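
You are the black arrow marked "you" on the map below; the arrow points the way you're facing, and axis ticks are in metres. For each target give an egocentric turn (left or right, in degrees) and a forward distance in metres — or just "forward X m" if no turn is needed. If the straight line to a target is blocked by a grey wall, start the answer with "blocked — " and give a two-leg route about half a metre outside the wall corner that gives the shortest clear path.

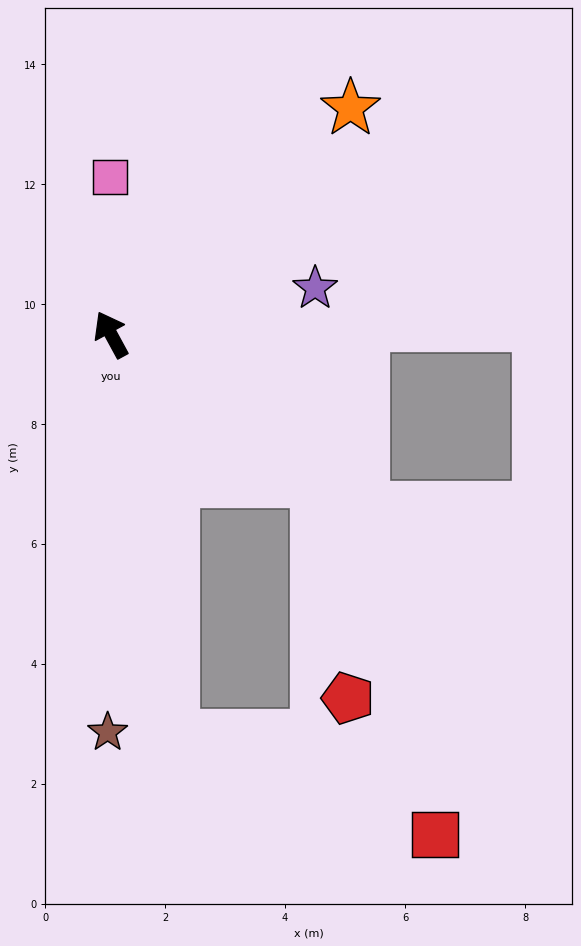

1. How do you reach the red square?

blocked — turn right 154°, forward 4.2 m, then turn right 36°, forward 6.2 m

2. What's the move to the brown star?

turn left 151°, forward 6.6 m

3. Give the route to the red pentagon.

blocked — turn right 154°, forward 4.2 m, then turn right 46°, forward 3.6 m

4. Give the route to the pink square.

turn right 28°, forward 2.6 m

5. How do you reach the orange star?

turn right 75°, forward 5.5 m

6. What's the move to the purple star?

turn right 106°, forward 3.5 m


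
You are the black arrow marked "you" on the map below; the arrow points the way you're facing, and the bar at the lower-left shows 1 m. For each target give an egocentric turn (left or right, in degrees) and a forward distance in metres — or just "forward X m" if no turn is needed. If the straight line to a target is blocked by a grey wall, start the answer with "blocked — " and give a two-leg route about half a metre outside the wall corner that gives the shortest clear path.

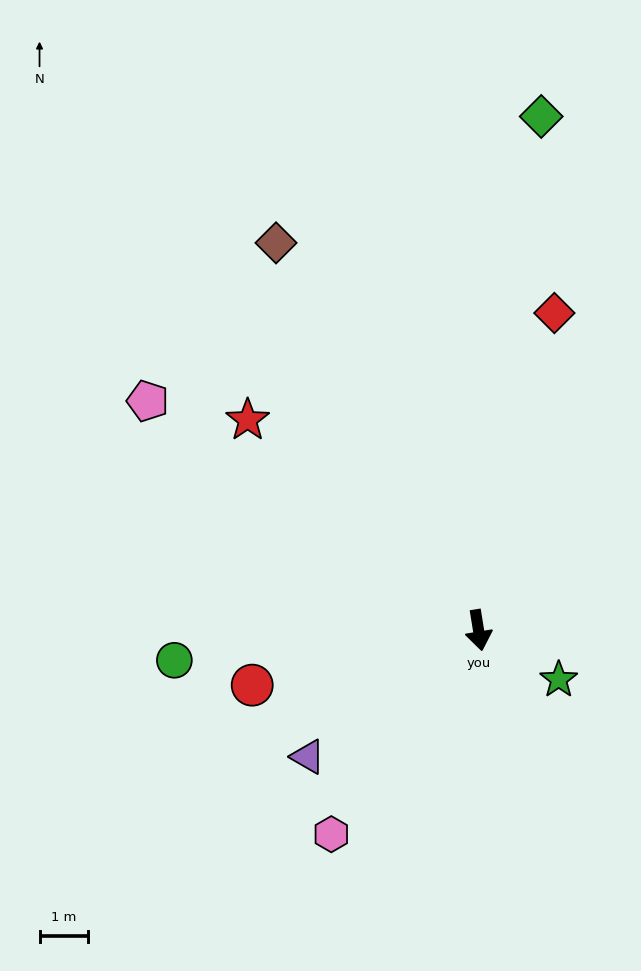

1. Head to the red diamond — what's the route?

turn left 157°, forward 6.7 m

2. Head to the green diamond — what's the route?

turn left 164°, forward 10.7 m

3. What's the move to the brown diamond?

turn right 162°, forward 9.0 m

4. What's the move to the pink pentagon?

turn right 134°, forward 8.3 m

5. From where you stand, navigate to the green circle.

turn right 94°, forward 6.3 m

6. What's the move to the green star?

turn left 49°, forward 1.9 m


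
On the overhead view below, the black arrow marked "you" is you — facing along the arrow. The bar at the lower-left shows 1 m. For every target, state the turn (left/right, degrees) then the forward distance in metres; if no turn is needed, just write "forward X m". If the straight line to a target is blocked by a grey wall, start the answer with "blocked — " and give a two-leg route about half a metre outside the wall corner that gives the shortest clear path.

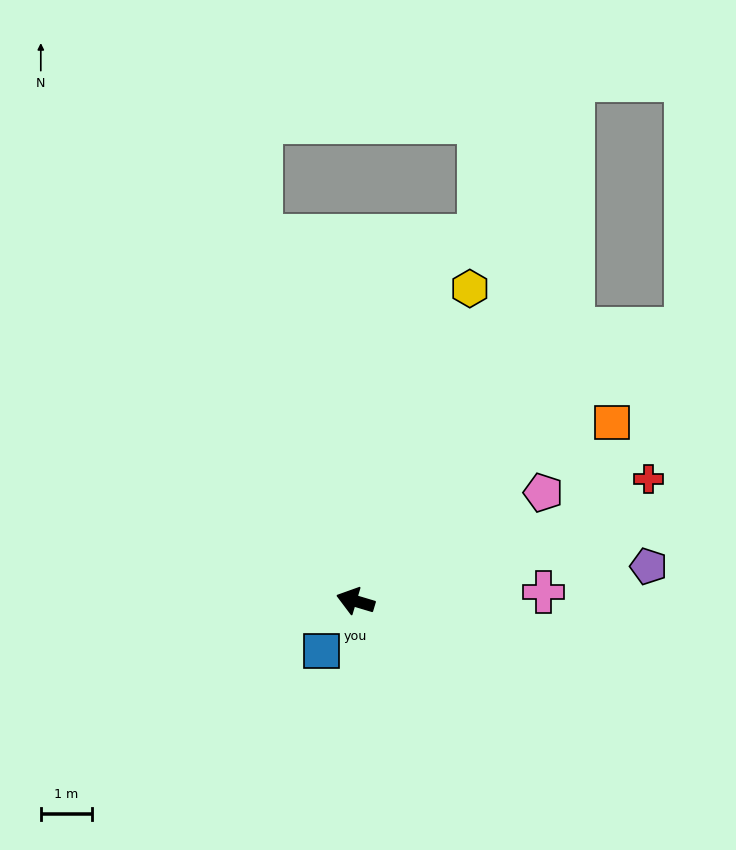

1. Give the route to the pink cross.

turn right 161°, forward 3.7 m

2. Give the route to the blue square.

turn left 73°, forward 1.2 m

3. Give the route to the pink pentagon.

turn right 133°, forward 4.2 m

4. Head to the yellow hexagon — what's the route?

turn right 93°, forward 6.5 m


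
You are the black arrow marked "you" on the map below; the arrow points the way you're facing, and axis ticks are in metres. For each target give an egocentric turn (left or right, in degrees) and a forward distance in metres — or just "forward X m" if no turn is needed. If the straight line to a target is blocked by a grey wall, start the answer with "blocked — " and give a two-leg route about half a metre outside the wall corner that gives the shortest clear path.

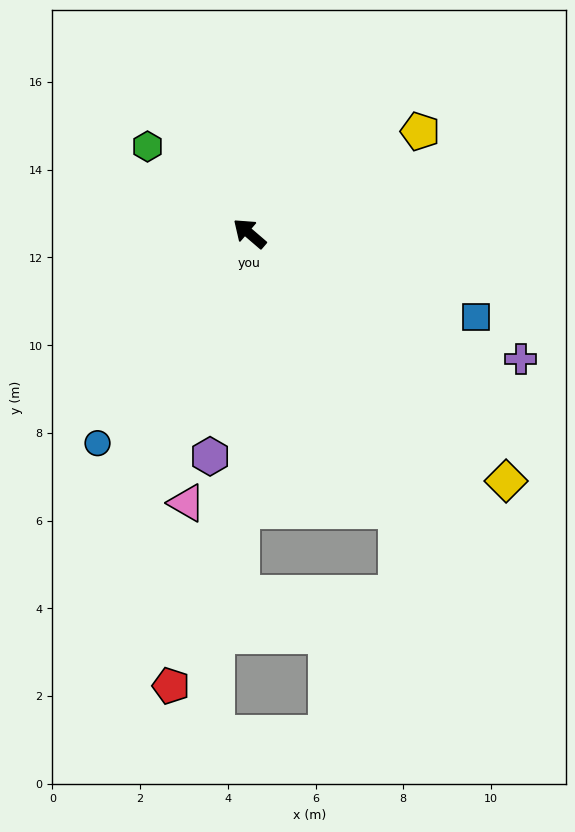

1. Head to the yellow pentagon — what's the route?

turn right 108°, forward 4.5 m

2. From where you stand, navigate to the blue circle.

turn left 95°, forward 5.9 m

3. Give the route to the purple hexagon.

turn left 121°, forward 5.2 m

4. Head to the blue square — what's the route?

turn right 160°, forward 5.5 m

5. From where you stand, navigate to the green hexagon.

forward 3.1 m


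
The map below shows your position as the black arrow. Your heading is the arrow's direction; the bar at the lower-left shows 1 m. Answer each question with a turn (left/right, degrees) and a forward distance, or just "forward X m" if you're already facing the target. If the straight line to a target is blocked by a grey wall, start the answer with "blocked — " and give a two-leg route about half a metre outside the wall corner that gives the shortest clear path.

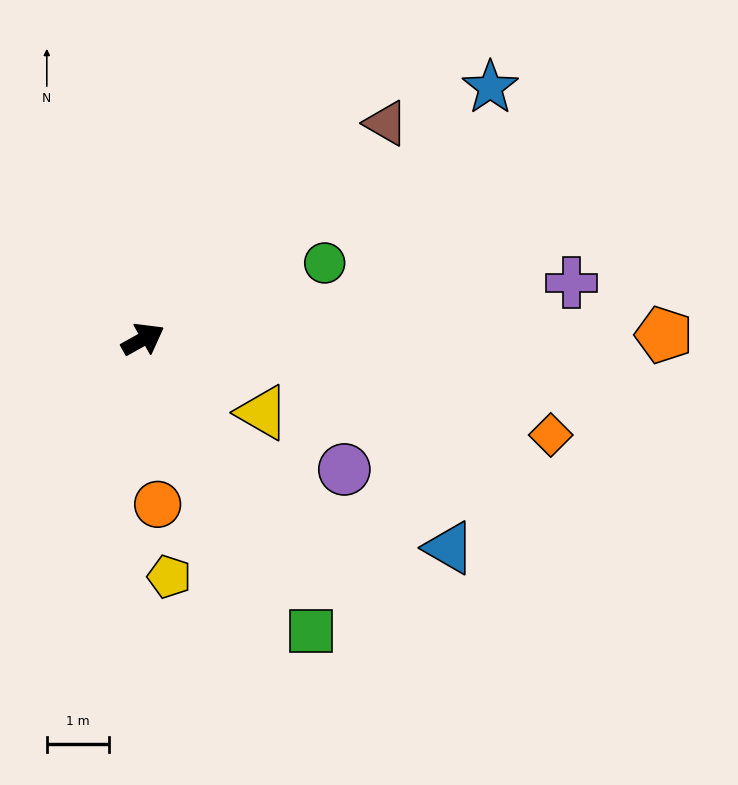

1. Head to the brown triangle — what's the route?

turn left 12°, forward 5.3 m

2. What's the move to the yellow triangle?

turn right 61°, forward 2.3 m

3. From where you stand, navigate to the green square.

turn right 89°, forward 5.5 m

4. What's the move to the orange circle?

turn right 114°, forward 2.7 m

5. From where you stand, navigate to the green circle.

turn right 6°, forward 3.2 m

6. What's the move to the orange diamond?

turn right 42°, forward 6.8 m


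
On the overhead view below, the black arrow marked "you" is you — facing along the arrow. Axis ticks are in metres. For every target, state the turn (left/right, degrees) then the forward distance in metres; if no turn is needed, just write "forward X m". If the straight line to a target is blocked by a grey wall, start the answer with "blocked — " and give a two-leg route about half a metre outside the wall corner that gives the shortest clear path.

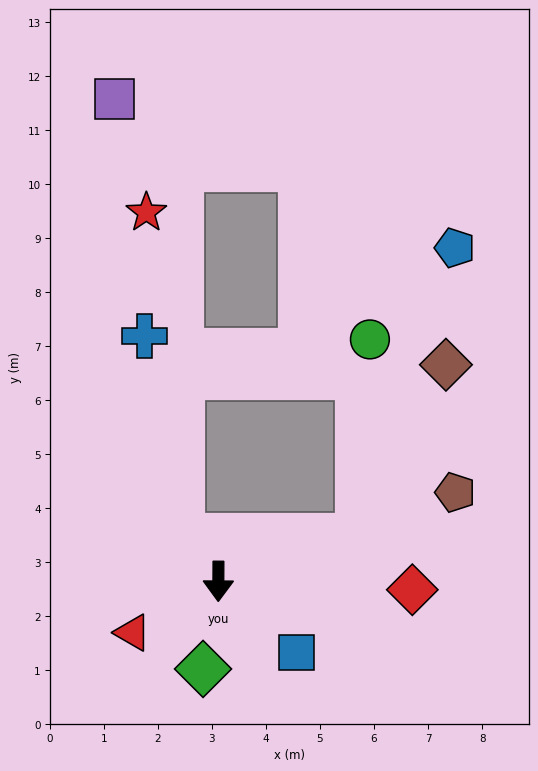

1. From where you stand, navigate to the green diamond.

turn right 10°, forward 1.6 m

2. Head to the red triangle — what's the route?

turn right 59°, forward 1.8 m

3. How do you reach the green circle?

blocked — turn left 108°, forward 2.7 m, then turn left 69°, forward 3.6 m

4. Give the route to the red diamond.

turn left 88°, forward 3.6 m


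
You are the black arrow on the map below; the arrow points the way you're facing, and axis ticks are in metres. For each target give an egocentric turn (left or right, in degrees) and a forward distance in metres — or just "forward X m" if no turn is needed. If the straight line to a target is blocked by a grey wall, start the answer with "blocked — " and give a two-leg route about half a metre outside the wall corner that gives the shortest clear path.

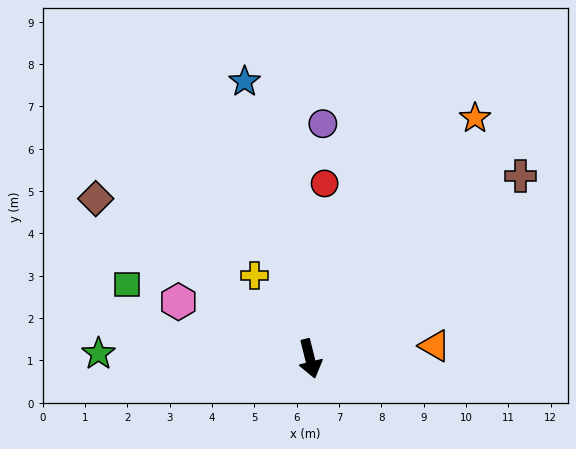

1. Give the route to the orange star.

turn left 131°, forward 6.9 m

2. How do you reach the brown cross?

turn left 117°, forward 6.6 m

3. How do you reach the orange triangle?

turn left 82°, forward 3.0 m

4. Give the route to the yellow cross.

turn right 160°, forward 2.4 m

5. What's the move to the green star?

turn right 105°, forward 5.0 m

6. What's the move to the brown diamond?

turn right 141°, forward 6.3 m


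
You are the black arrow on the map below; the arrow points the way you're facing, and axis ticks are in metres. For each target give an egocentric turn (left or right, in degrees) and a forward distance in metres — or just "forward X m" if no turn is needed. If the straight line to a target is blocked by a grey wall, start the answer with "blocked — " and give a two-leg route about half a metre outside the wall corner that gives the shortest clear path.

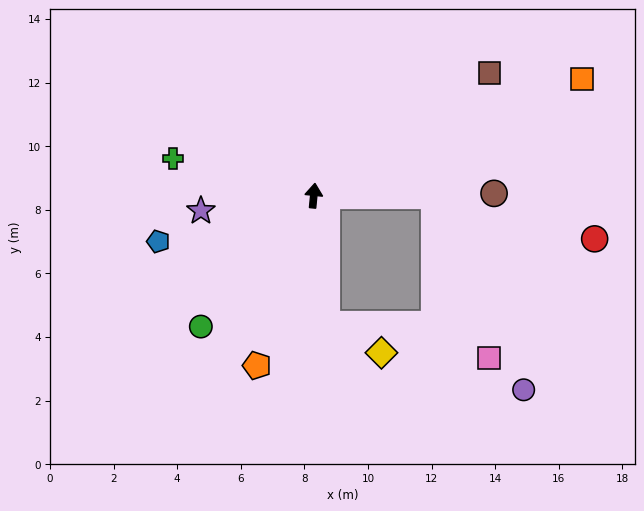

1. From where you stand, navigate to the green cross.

turn left 81°, forward 4.6 m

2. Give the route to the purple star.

turn left 103°, forward 3.6 m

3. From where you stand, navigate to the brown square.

turn right 50°, forward 6.7 m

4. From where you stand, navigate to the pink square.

blocked — turn right 84°, forward 3.8 m, then turn right 72°, forward 5.4 m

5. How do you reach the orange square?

turn right 61°, forward 9.2 m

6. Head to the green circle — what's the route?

turn left 145°, forward 5.4 m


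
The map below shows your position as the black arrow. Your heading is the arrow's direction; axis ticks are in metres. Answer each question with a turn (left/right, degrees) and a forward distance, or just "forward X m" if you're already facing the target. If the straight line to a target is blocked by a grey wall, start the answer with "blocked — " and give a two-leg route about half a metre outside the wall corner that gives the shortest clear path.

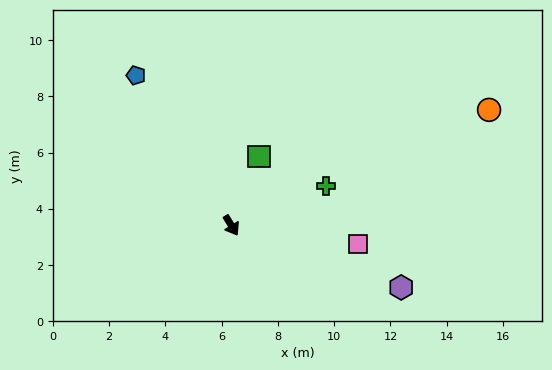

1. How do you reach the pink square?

turn left 50°, forward 4.6 m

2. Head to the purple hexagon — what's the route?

turn left 39°, forward 6.4 m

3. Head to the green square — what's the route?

turn left 127°, forward 2.6 m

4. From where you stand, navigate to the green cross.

turn left 81°, forward 3.7 m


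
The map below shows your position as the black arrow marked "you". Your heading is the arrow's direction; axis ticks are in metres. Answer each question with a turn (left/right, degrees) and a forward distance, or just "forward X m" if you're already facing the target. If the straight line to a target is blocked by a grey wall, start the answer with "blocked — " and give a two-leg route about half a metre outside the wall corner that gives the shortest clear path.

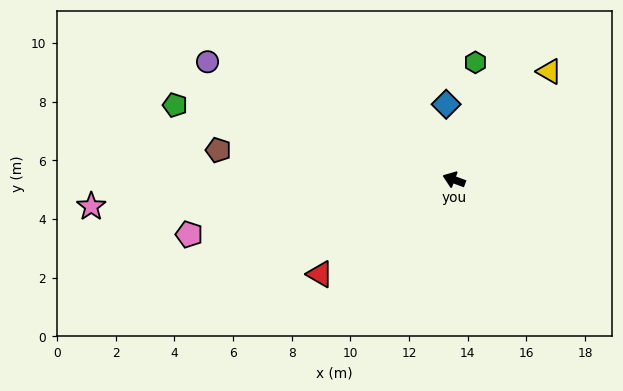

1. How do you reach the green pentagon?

turn left 5°, forward 9.8 m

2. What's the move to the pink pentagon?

turn left 32°, forward 9.2 m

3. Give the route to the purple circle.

turn right 5°, forward 9.3 m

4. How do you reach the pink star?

turn left 25°, forward 12.4 m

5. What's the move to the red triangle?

turn left 55°, forward 5.6 m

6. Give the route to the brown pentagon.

turn left 13°, forward 8.1 m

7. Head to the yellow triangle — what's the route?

turn right 111°, forward 4.9 m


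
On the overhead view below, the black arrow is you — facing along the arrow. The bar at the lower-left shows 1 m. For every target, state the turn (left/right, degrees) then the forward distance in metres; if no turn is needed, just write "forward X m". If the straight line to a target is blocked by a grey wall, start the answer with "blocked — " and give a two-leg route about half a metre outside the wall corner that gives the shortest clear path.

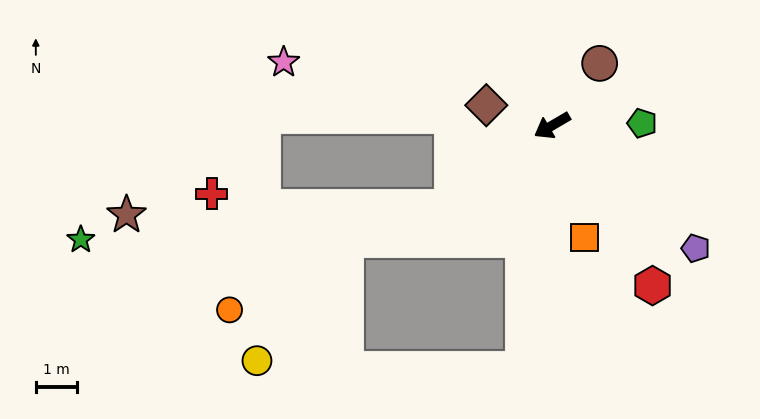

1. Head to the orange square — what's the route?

turn left 76°, forward 2.8 m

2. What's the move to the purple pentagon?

turn left 109°, forward 4.6 m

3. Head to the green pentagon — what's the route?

turn left 151°, forward 2.2 m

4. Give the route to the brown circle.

turn right 158°, forward 1.9 m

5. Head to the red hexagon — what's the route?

turn left 92°, forward 4.6 m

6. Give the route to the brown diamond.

turn right 47°, forward 1.7 m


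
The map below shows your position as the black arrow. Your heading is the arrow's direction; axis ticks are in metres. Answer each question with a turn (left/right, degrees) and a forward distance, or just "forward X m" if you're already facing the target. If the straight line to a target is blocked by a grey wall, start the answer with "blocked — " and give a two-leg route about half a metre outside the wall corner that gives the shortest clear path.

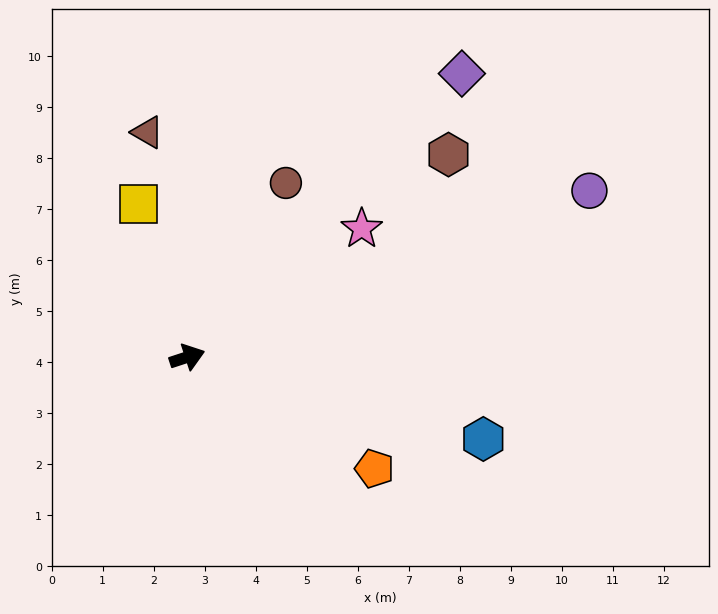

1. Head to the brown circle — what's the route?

turn left 42°, forward 3.9 m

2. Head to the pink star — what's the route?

turn left 18°, forward 4.2 m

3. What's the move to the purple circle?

turn left 4°, forward 8.5 m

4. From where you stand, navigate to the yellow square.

turn left 89°, forward 3.2 m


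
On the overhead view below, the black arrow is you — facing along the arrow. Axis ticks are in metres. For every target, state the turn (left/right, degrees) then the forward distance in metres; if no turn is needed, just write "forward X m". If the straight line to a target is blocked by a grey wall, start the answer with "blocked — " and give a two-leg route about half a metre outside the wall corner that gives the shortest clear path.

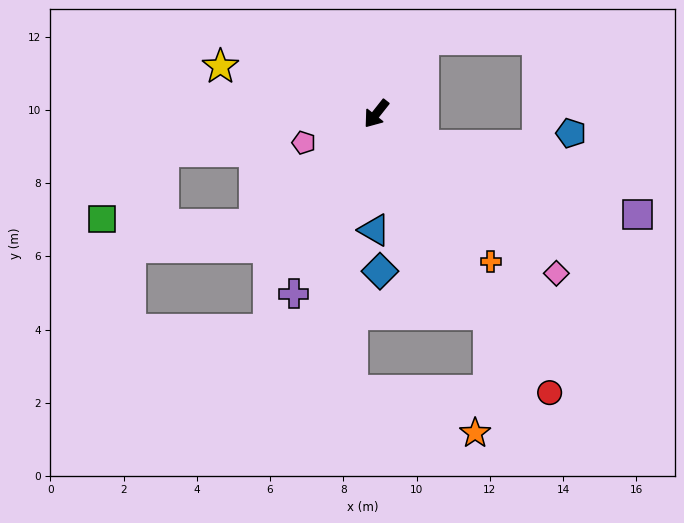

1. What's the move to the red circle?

turn left 70°, forward 9.0 m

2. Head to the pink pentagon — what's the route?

turn right 30°, forward 2.1 m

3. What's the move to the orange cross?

turn left 76°, forward 5.1 m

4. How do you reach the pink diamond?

turn left 87°, forward 6.6 m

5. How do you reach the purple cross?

turn left 14°, forward 5.4 m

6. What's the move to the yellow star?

turn right 69°, forward 4.4 m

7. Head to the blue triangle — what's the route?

turn left 37°, forward 3.2 m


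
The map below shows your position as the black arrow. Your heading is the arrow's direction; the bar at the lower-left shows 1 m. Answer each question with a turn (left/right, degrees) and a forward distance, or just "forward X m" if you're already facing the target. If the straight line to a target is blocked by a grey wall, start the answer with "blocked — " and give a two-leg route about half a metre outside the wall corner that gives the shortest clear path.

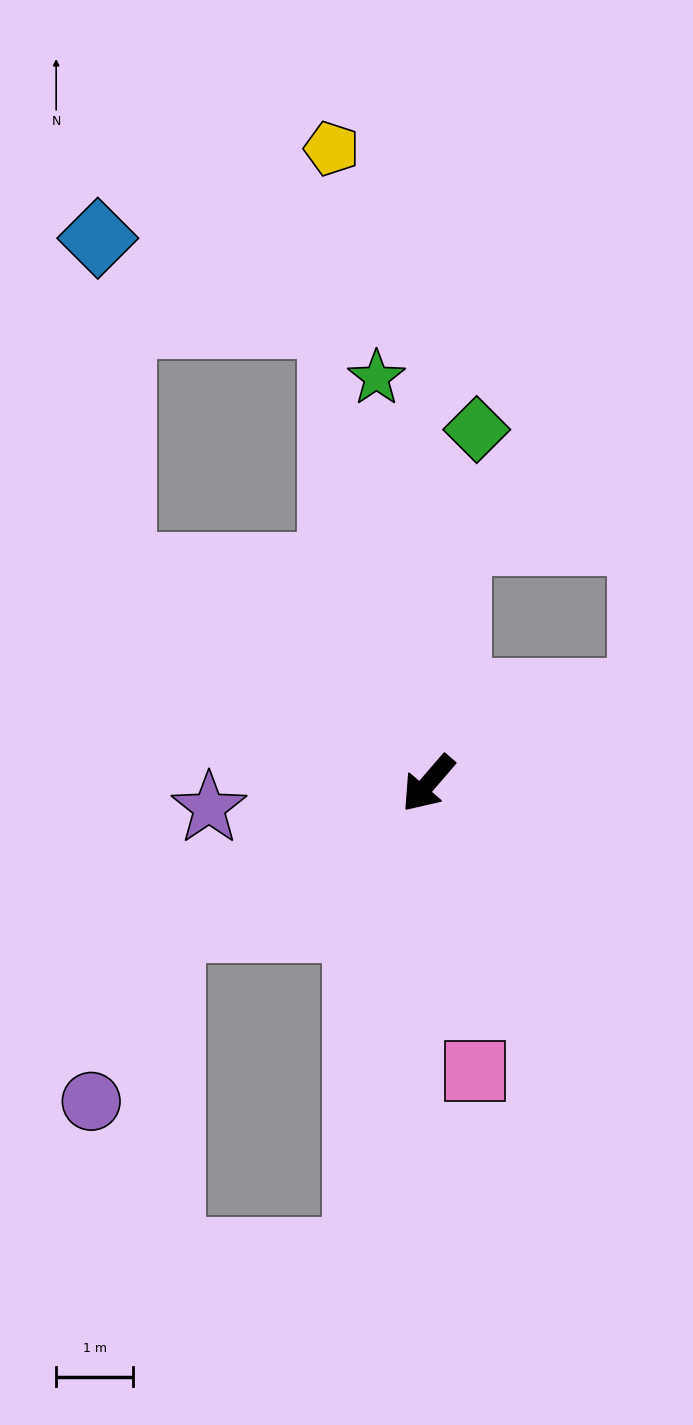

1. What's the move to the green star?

turn right 132°, forward 5.3 m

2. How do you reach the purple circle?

blocked — turn right 20°, forward 3.8 m, then turn left 35°, forward 2.5 m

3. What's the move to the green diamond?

turn right 147°, forward 4.6 m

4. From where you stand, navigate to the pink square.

turn left 50°, forward 3.8 m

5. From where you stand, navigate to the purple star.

turn right 43°, forward 2.9 m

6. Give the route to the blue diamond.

blocked — turn right 85°, forward 4.9 m, then turn right 50°, forward 4.3 m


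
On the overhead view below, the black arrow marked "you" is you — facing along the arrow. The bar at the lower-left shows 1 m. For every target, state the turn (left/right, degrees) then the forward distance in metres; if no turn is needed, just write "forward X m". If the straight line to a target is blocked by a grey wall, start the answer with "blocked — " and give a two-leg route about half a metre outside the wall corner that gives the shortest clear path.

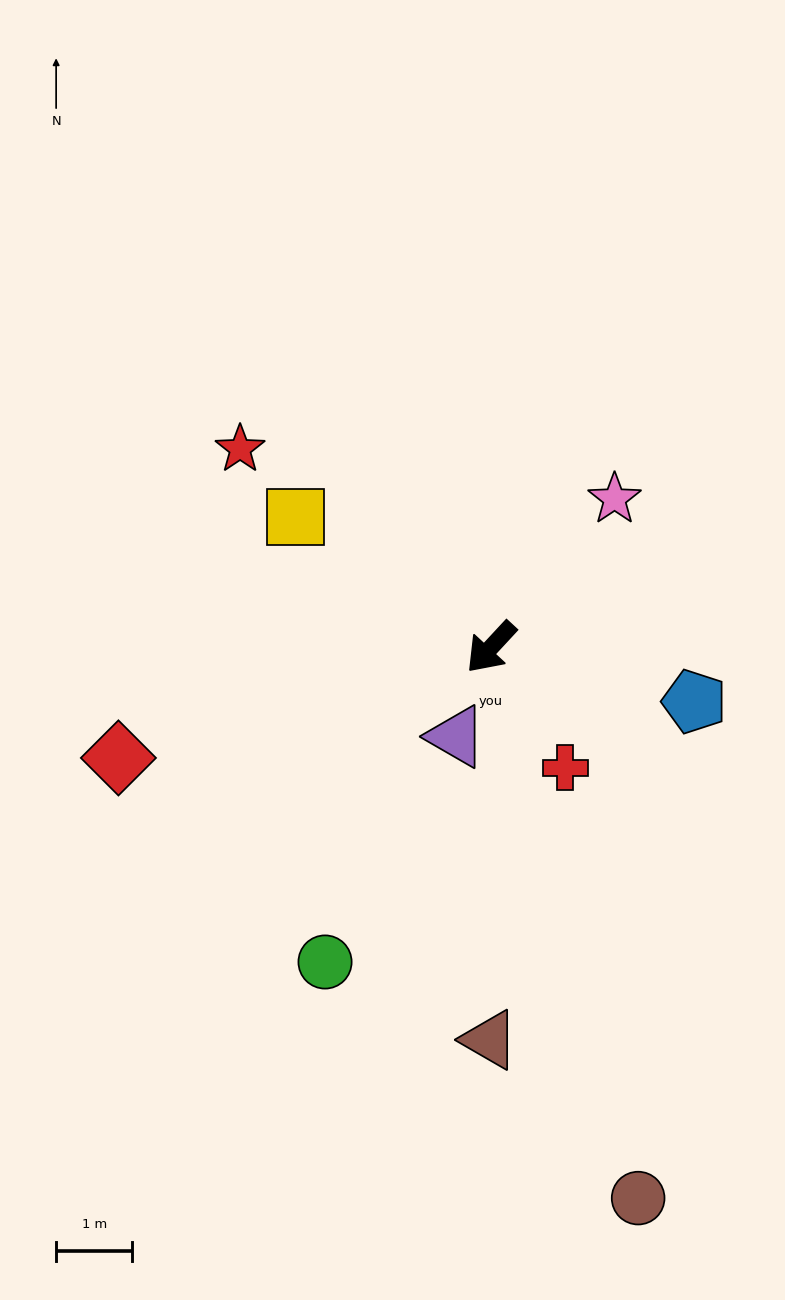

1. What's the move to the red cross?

turn left 74°, forward 1.9 m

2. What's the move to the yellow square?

turn right 81°, forward 3.1 m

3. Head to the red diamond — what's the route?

turn right 31°, forward 5.1 m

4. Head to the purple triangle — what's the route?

turn left 22°, forward 1.3 m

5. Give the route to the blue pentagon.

turn left 118°, forward 2.8 m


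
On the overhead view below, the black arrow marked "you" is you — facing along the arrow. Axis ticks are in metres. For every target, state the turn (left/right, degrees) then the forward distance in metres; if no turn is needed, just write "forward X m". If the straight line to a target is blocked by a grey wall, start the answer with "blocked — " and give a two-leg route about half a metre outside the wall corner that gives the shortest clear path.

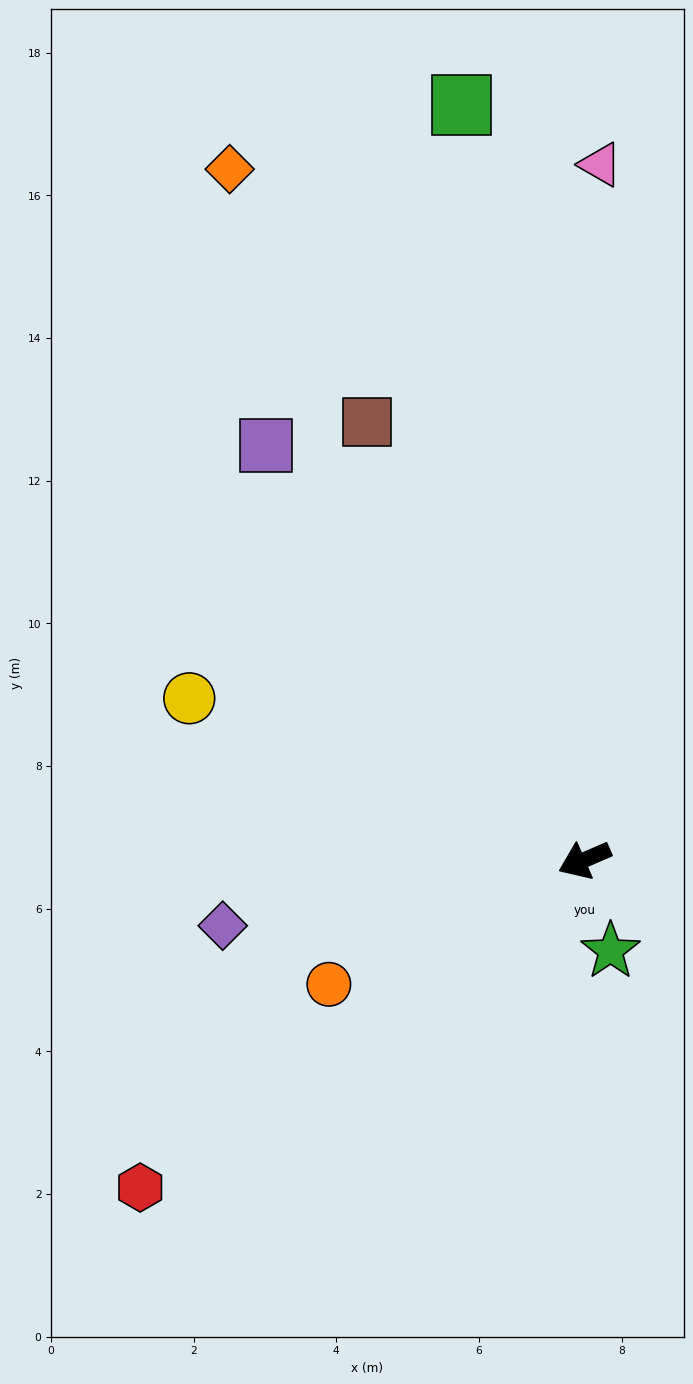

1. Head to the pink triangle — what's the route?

turn right 115°, forward 9.7 m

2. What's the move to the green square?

turn right 104°, forward 10.7 m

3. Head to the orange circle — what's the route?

turn left 3°, forward 4.0 m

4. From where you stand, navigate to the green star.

turn left 83°, forward 1.3 m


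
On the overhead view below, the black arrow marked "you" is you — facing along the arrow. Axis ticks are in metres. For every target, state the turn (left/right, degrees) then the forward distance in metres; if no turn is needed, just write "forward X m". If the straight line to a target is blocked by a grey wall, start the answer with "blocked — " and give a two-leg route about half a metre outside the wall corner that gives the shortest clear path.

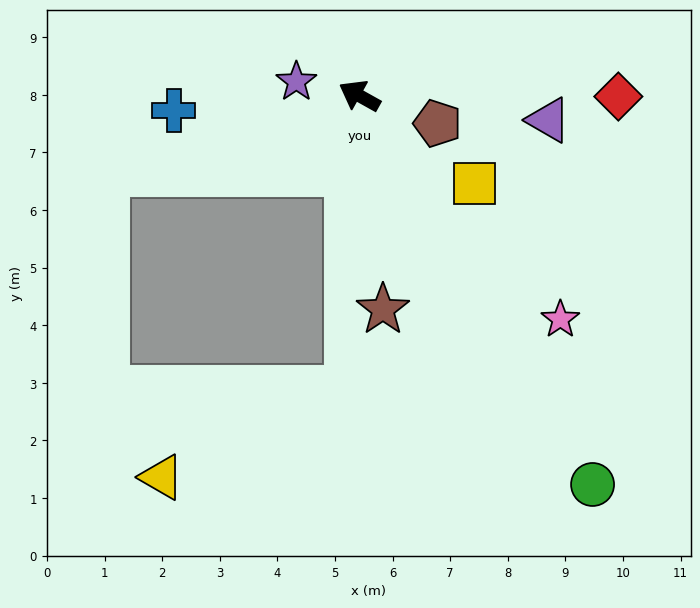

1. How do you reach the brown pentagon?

turn right 170°, forward 1.4 m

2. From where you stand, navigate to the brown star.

turn left 125°, forward 3.7 m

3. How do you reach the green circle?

turn left 150°, forward 7.9 m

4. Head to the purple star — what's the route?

turn left 17°, forward 1.1 m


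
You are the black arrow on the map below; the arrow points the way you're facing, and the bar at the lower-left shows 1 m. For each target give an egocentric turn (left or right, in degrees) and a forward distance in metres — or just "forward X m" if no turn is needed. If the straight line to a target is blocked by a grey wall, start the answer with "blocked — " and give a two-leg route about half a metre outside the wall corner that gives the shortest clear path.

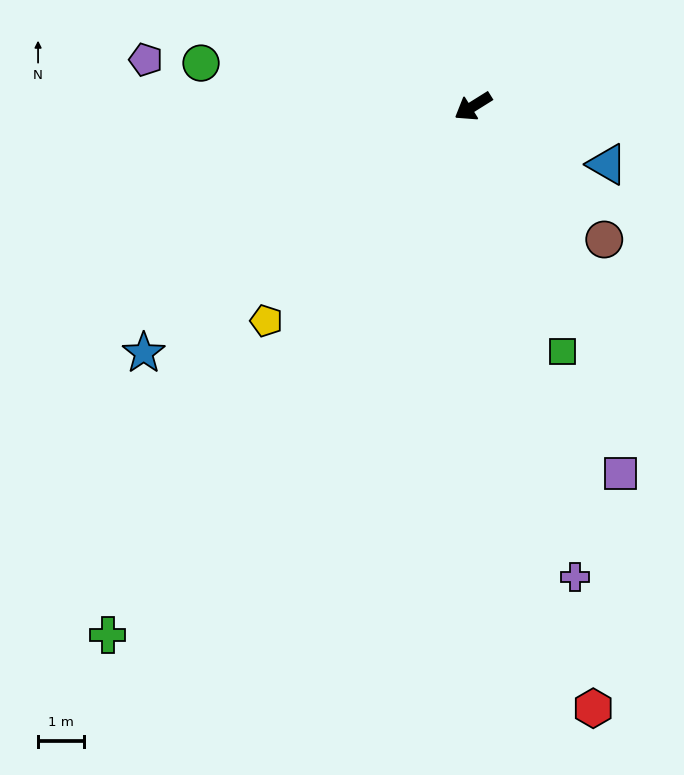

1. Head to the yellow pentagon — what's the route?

turn left 14°, forward 6.5 m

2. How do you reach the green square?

turn left 78°, forward 5.7 m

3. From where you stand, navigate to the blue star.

turn left 5°, forward 9.0 m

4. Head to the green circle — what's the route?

turn right 41°, forward 6.0 m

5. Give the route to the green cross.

turn left 23°, forward 14.1 m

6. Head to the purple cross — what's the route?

turn left 70°, forward 10.6 m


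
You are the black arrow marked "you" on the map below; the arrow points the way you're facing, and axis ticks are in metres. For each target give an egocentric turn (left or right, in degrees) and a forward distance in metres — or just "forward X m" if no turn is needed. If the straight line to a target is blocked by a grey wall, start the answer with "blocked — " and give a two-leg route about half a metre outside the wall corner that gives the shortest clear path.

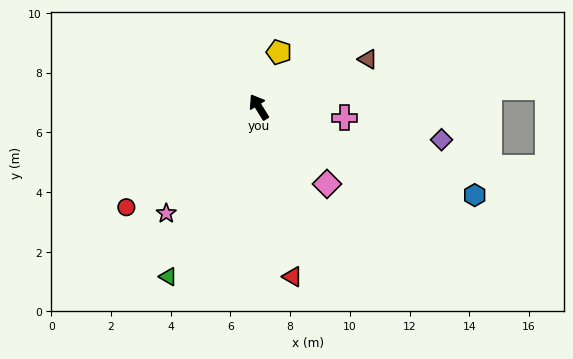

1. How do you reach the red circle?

turn left 95°, forward 5.6 m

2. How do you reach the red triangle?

turn left 159°, forward 5.8 m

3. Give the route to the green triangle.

turn left 120°, forward 6.4 m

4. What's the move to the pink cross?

turn right 129°, forward 2.9 m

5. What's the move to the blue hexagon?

turn right 144°, forward 7.8 m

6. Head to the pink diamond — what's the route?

turn right 170°, forward 3.4 m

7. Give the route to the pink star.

turn left 107°, forward 4.7 m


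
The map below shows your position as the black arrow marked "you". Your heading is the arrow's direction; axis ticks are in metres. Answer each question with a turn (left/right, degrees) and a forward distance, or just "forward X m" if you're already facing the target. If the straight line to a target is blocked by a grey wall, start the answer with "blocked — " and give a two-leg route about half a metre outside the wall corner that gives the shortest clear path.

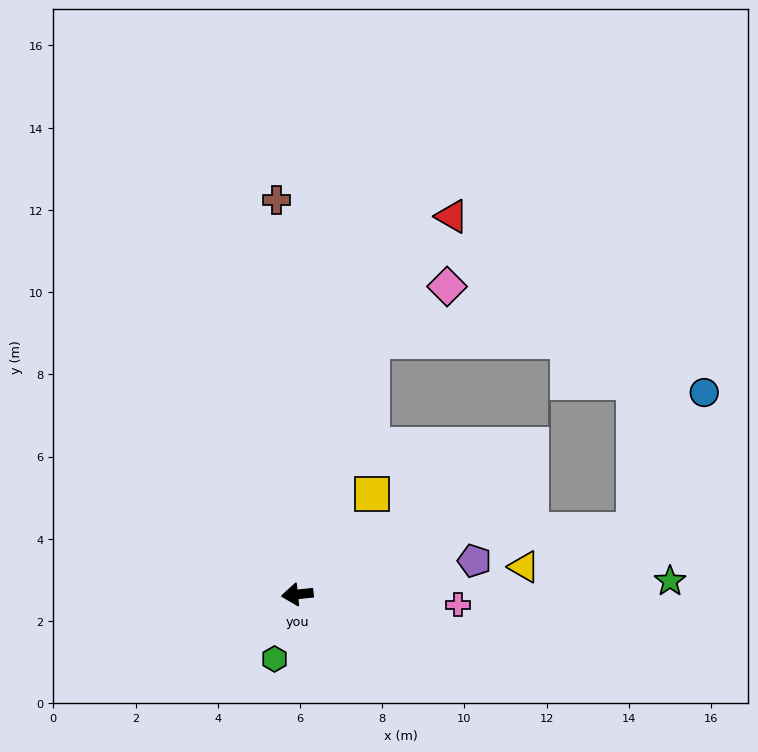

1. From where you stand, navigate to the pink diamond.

blocked — turn right 113°, forward 6.4 m, then turn right 37°, forward 2.3 m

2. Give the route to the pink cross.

turn left 170°, forward 3.9 m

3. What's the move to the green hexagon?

turn left 65°, forward 1.7 m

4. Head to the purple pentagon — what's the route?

turn right 175°, forward 4.4 m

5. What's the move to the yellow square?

turn right 133°, forward 3.0 m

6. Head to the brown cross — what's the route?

turn right 93°, forward 9.6 m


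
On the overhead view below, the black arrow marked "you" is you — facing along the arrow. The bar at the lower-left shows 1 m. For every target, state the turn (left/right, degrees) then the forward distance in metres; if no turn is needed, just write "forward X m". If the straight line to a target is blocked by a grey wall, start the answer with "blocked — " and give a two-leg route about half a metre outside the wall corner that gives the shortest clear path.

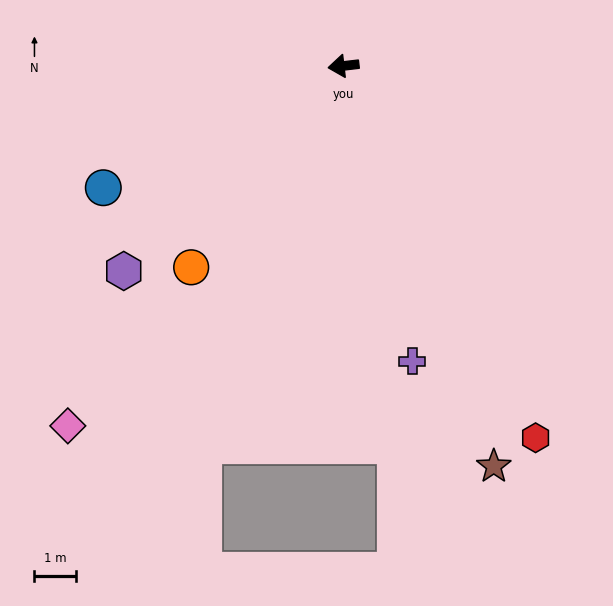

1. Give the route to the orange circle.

turn left 46°, forward 6.0 m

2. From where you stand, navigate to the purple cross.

turn left 96°, forward 7.2 m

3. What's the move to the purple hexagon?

turn left 36°, forward 7.2 m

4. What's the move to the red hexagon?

turn left 111°, forward 10.0 m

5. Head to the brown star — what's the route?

turn left 104°, forward 10.2 m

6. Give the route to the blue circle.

turn left 20°, forward 6.4 m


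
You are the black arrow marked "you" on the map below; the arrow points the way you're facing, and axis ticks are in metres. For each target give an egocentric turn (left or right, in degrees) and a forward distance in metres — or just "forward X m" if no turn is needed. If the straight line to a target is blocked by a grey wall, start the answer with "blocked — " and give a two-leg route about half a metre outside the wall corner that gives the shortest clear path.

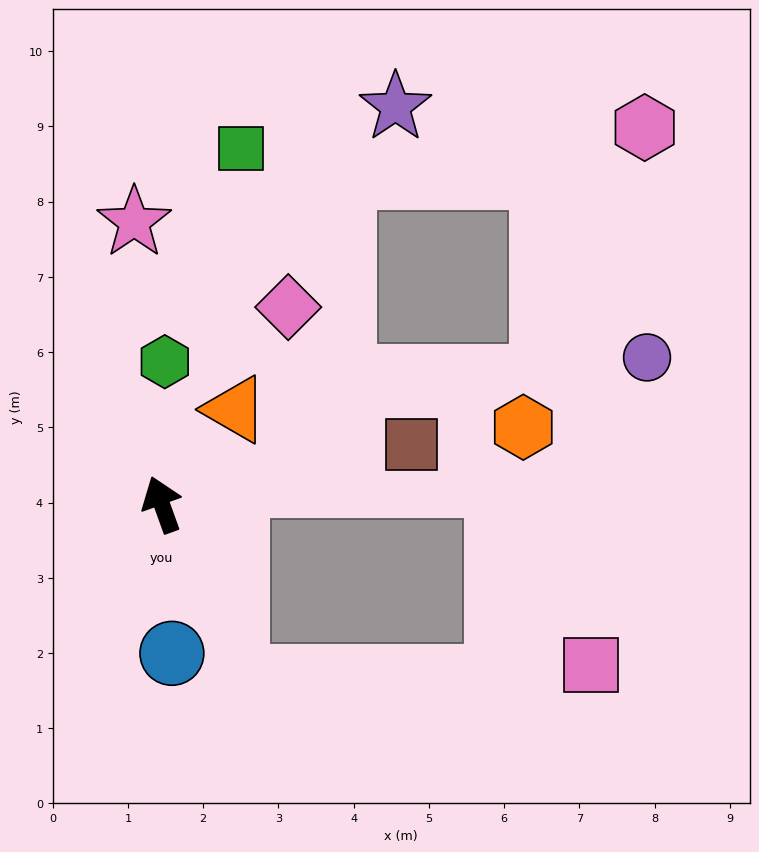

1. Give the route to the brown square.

turn right 96°, forward 3.4 m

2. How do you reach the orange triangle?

turn right 57°, forward 1.6 m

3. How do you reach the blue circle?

turn left 164°, forward 2.0 m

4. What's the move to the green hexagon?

turn right 21°, forward 1.9 m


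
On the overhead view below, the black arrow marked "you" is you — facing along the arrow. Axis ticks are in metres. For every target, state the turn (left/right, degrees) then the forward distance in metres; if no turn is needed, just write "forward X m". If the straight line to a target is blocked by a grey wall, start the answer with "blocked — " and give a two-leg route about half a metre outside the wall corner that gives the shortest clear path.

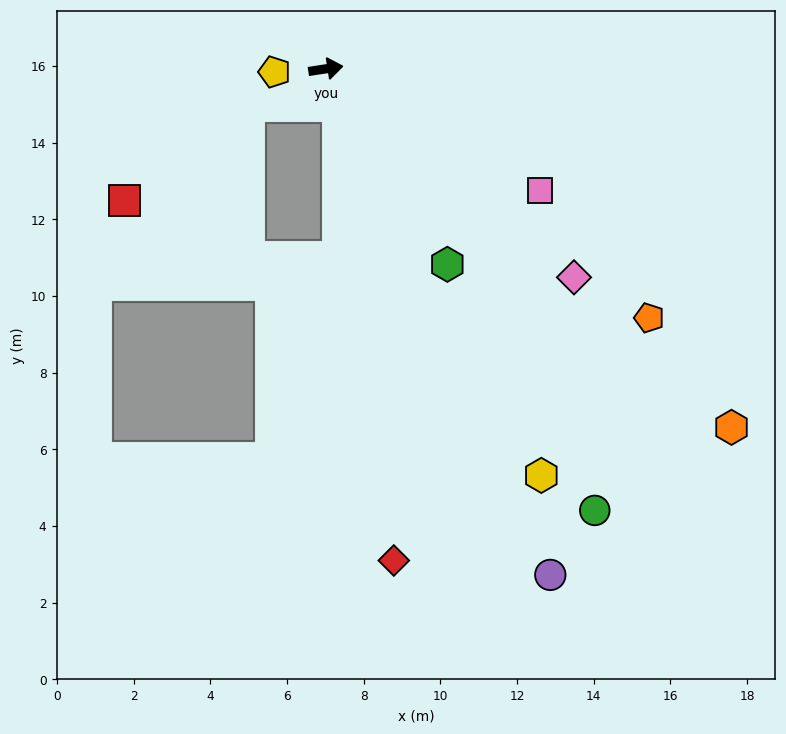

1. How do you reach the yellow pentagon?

turn left 175°, forward 1.3 m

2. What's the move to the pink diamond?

turn right 49°, forward 8.5 m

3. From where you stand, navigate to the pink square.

turn right 38°, forward 6.4 m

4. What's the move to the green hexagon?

turn right 67°, forward 6.0 m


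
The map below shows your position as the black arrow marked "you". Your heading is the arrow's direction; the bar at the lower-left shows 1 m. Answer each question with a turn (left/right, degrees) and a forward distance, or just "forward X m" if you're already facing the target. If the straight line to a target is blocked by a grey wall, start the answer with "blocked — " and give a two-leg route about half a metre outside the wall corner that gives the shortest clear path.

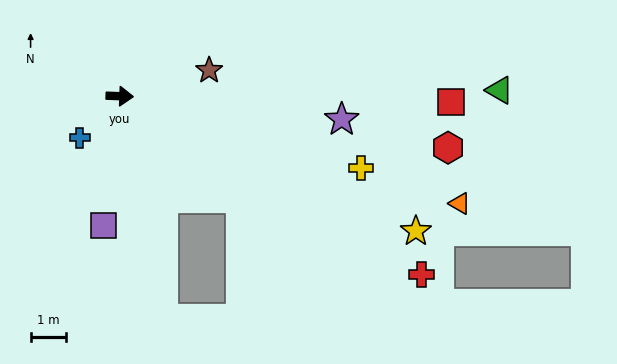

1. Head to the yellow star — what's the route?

turn right 22°, forward 9.1 m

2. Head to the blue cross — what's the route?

turn right 132°, forward 1.6 m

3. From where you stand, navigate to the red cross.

turn right 28°, forward 9.9 m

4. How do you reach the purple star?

turn right 4°, forward 6.3 m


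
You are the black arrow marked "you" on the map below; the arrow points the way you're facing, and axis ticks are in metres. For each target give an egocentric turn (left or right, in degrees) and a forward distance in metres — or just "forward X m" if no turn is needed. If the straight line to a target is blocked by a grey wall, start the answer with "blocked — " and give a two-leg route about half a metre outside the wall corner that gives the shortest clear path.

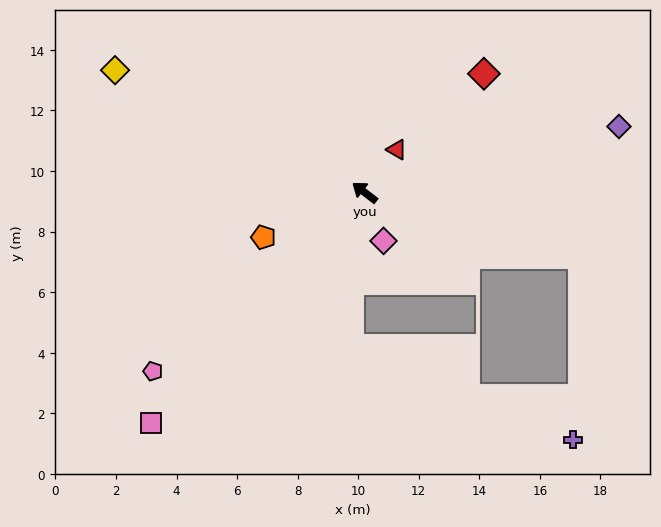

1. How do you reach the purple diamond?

turn right 128°, forward 8.7 m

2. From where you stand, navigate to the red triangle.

turn right 89°, forward 1.8 m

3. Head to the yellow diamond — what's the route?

turn left 11°, forward 9.2 m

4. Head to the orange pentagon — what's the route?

turn left 61°, forward 3.7 m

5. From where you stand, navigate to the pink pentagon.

turn left 78°, forward 9.2 m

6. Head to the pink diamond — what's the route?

turn left 149°, forward 1.7 m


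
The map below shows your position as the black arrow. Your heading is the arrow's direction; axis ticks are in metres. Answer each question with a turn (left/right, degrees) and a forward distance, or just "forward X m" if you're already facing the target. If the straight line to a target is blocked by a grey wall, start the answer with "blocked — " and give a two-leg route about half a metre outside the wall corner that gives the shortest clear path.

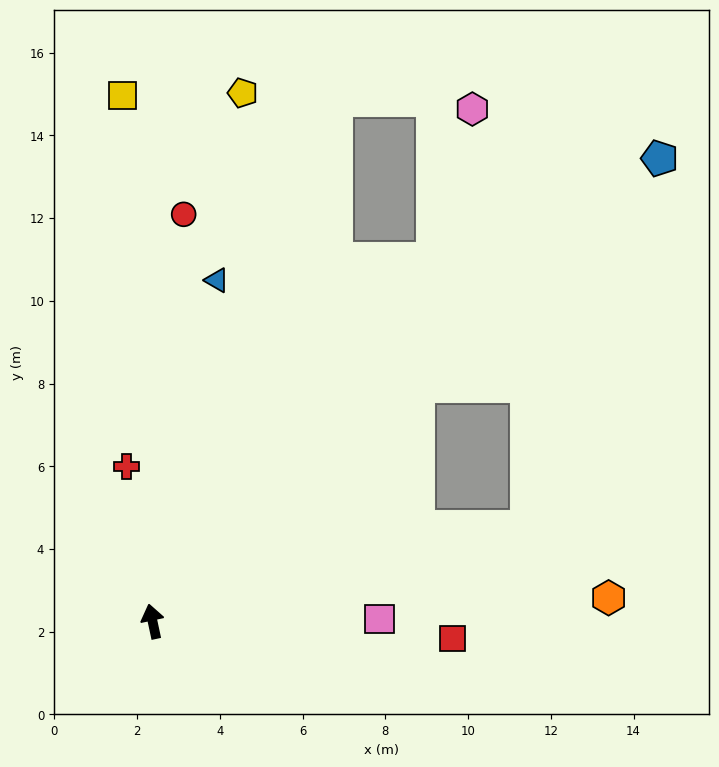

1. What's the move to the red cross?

turn right 3°, forward 3.8 m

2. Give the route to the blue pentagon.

turn right 60°, forward 16.6 m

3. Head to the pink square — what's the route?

turn right 102°, forward 5.5 m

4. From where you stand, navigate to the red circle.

turn right 16°, forward 9.9 m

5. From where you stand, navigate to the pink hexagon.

blocked — turn right 50°, forward 11.1 m, then turn left 23°, forward 3.8 m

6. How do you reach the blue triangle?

turn right 23°, forward 8.4 m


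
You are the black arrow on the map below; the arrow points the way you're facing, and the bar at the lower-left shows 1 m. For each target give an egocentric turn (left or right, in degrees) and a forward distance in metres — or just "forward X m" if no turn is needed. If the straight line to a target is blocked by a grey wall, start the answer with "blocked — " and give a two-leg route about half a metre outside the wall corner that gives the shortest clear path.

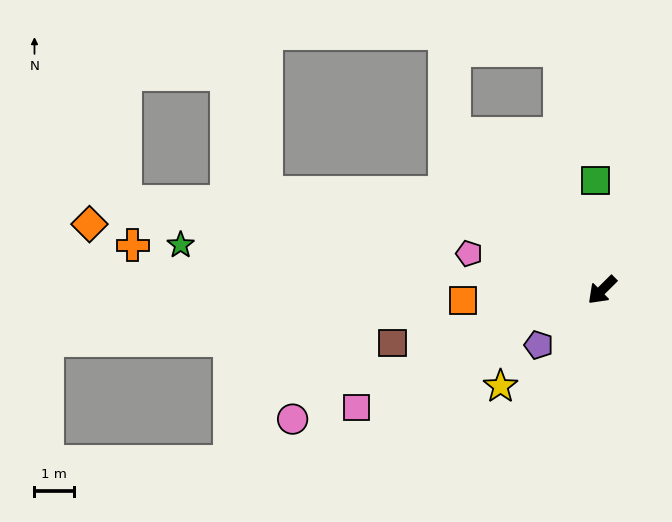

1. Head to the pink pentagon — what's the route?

turn right 60°, forward 3.5 m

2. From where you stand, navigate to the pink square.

turn right 19°, forward 6.9 m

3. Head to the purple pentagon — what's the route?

turn right 4°, forward 2.1 m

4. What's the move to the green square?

turn right 131°, forward 2.8 m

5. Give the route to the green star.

turn right 51°, forward 10.7 m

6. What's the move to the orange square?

turn right 40°, forward 3.5 m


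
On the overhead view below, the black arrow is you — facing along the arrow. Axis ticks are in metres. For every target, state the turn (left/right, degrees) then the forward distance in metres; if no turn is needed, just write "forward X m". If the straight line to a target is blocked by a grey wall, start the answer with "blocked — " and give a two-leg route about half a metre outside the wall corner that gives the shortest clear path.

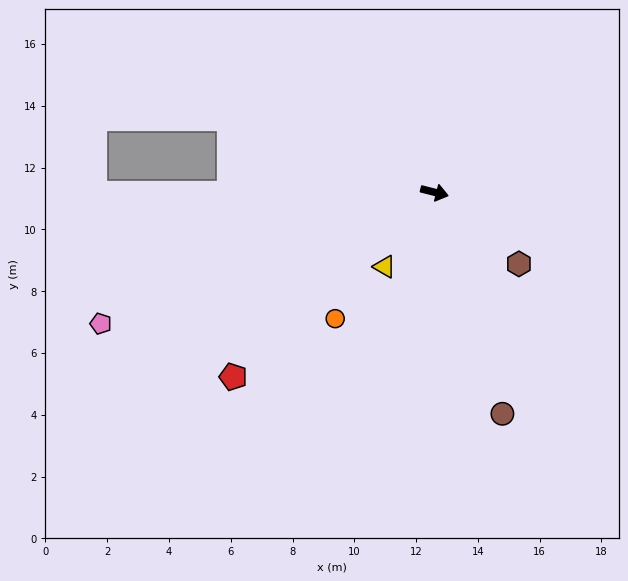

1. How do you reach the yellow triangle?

turn right 110°, forward 2.9 m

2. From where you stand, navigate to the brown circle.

turn right 59°, forward 7.5 m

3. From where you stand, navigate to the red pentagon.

turn right 123°, forward 8.8 m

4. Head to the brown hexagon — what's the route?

turn right 26°, forward 3.6 m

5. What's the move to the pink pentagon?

turn right 144°, forward 11.6 m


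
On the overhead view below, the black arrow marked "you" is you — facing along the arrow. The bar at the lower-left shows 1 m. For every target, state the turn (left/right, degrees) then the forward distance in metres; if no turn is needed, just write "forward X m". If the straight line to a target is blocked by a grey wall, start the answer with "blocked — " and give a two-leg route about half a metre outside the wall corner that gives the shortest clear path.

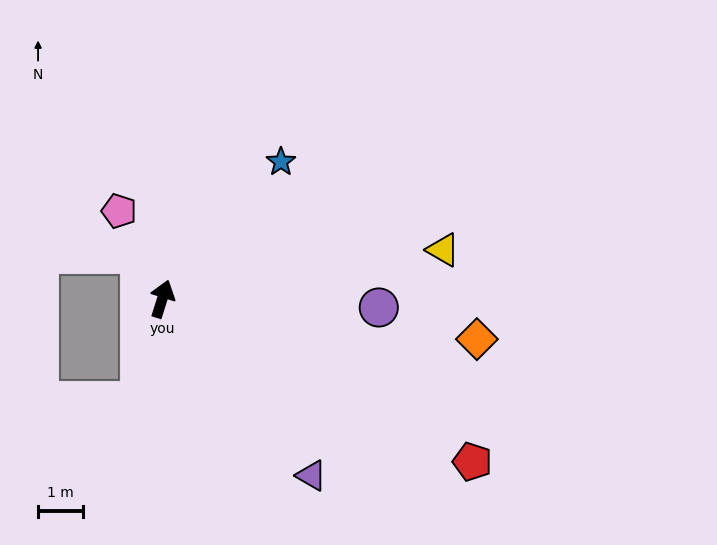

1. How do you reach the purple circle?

turn right 75°, forward 4.8 m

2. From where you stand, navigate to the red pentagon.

turn right 100°, forward 7.8 m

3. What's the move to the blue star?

turn right 23°, forward 4.0 m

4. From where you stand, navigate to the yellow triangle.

turn right 63°, forward 6.3 m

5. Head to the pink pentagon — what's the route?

turn left 44°, forward 2.2 m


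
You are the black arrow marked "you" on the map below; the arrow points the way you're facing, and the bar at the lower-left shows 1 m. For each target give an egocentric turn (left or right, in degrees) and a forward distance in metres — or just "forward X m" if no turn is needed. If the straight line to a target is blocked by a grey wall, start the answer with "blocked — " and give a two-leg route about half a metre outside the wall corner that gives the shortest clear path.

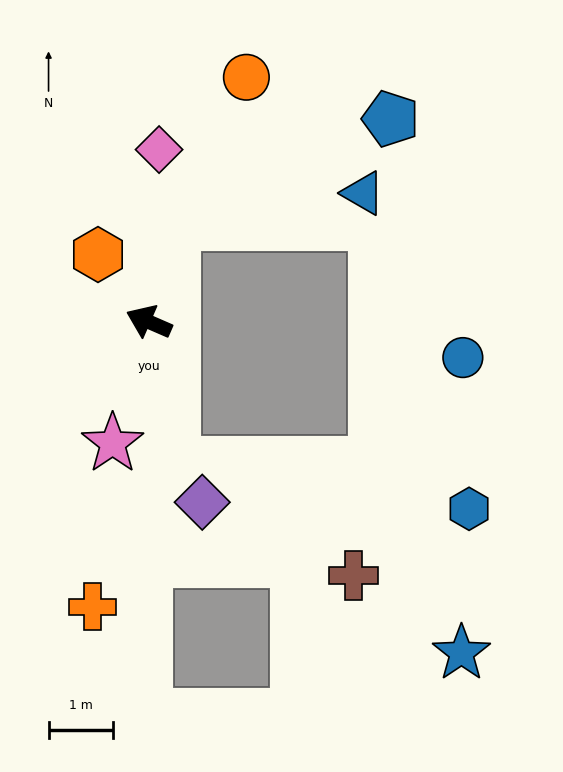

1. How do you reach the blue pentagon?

blocked — turn right 80°, forward 1.6 m, then turn right 51°, forward 3.7 m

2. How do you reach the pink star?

turn left 97°, forward 2.0 m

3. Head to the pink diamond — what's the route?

turn right 70°, forward 2.7 m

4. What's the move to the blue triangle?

blocked — turn right 80°, forward 1.6 m, then turn right 68°, forward 3.0 m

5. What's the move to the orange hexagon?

turn right 29°, forward 1.3 m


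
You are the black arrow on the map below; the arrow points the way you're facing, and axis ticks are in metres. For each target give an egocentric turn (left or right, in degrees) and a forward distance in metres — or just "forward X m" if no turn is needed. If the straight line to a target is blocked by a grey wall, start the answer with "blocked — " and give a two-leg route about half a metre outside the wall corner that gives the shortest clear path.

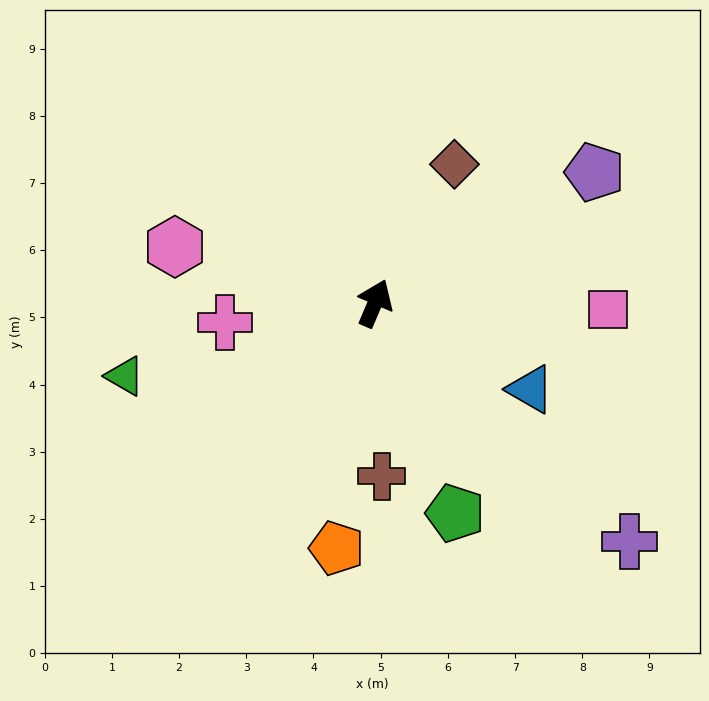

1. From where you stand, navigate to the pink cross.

turn left 120°, forward 2.2 m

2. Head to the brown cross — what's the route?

turn right 155°, forward 2.6 m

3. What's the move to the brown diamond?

turn right 7°, forward 2.4 m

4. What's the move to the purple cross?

turn right 110°, forward 5.2 m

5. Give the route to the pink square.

turn right 69°, forward 3.5 m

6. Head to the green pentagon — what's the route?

turn right 136°, forward 3.3 m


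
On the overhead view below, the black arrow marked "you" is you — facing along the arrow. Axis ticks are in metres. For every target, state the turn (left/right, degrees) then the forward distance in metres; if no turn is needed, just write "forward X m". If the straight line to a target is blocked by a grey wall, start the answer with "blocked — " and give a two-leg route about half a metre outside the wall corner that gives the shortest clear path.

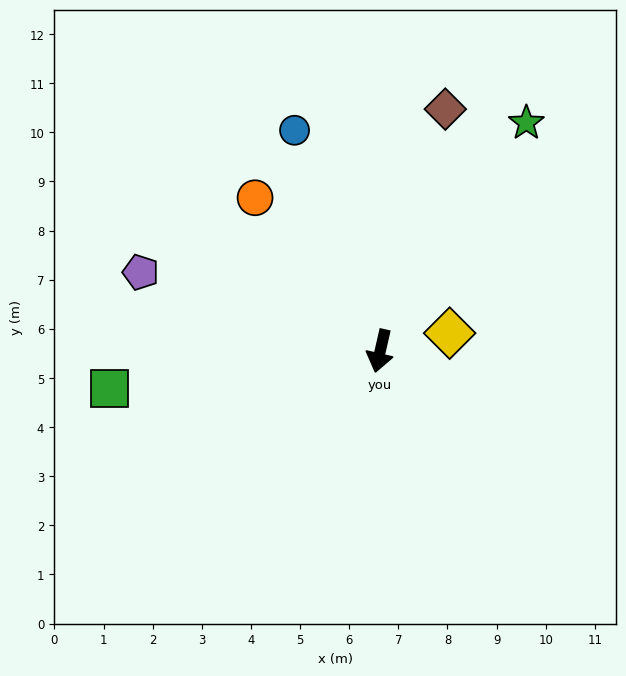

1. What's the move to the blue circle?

turn right 146°, forward 4.8 m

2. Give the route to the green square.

turn right 69°, forward 5.6 m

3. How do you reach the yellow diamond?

turn left 117°, forward 1.5 m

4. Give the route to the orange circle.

turn right 128°, forward 4.0 m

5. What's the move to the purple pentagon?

turn right 95°, forward 5.1 m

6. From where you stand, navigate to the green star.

turn left 160°, forward 5.5 m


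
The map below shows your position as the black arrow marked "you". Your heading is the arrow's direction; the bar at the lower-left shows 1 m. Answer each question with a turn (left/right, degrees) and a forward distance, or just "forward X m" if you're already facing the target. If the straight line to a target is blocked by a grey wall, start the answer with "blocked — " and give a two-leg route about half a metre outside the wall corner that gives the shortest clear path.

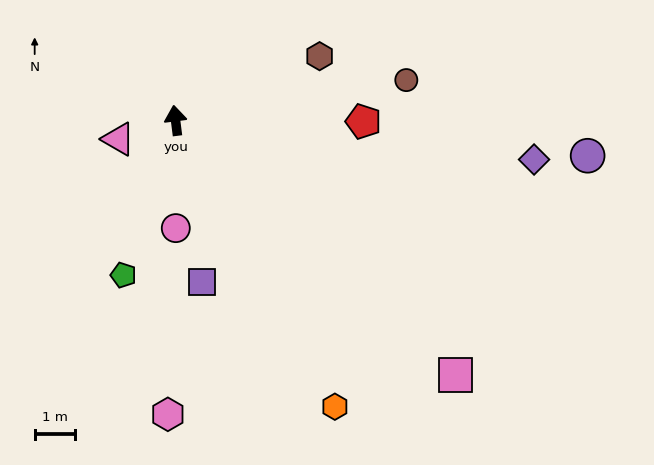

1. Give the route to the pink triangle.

turn left 101°, forward 1.5 m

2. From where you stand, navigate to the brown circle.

turn right 87°, forward 5.9 m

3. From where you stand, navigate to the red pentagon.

turn right 98°, forward 4.7 m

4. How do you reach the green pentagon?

turn left 154°, forward 4.1 m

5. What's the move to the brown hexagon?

turn right 73°, forward 4.0 m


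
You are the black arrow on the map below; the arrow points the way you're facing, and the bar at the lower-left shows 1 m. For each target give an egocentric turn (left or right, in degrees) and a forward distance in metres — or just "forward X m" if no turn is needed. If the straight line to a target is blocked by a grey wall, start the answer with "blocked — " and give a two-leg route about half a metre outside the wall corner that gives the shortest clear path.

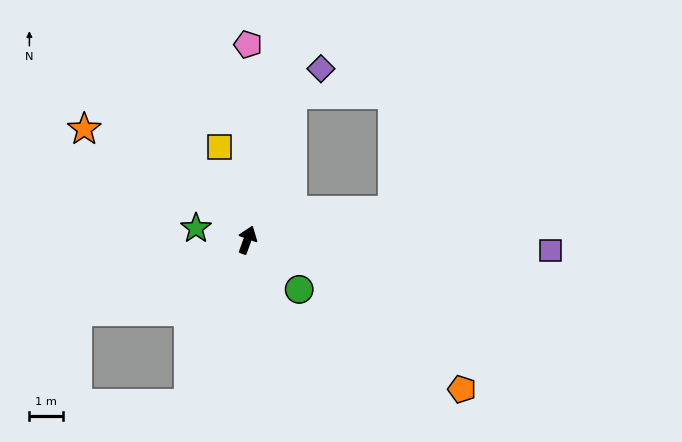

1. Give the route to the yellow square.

turn left 37°, forward 2.9 m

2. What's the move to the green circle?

turn right 114°, forward 2.1 m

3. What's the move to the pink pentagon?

turn left 20°, forward 5.8 m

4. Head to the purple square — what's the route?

turn right 72°, forward 9.0 m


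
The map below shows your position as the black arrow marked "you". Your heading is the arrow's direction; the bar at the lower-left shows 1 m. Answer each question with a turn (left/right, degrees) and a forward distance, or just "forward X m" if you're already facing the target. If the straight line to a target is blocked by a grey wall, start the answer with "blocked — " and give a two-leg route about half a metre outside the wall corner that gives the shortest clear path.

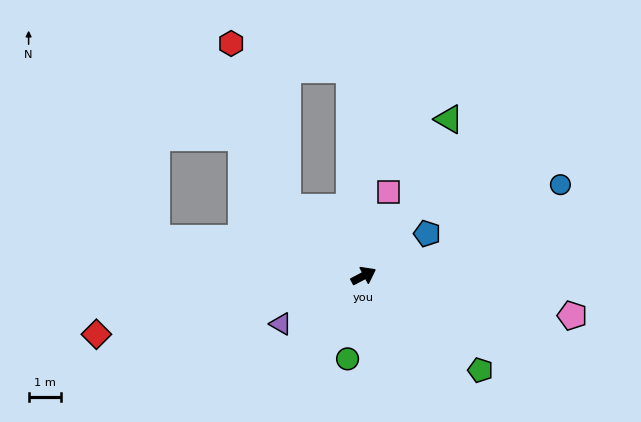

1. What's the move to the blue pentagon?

turn left 6°, forward 2.3 m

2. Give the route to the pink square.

turn left 46°, forward 2.7 m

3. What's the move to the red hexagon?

blocked — turn left 110°, forward 3.2 m, then turn right 29°, forward 5.3 m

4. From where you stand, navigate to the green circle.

turn right 129°, forward 2.6 m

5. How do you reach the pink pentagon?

turn right 39°, forward 6.5 m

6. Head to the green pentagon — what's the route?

turn right 67°, forward 4.6 m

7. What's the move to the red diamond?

turn left 165°, forward 8.4 m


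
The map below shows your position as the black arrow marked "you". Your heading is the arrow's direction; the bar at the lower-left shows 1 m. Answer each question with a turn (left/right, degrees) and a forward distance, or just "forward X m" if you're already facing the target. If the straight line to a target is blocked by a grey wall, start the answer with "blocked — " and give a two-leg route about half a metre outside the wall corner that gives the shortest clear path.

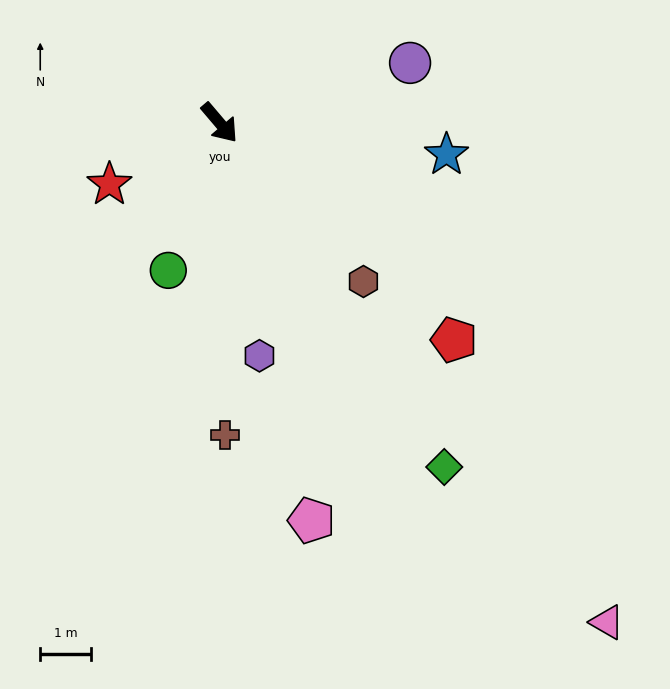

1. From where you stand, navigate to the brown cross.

turn right 39°, forward 6.2 m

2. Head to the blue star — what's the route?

turn left 42°, forward 4.5 m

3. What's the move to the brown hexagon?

forward 4.2 m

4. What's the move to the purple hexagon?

turn right 31°, forward 4.7 m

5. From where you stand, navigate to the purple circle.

turn left 67°, forward 3.9 m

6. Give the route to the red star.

turn right 101°, forward 2.5 m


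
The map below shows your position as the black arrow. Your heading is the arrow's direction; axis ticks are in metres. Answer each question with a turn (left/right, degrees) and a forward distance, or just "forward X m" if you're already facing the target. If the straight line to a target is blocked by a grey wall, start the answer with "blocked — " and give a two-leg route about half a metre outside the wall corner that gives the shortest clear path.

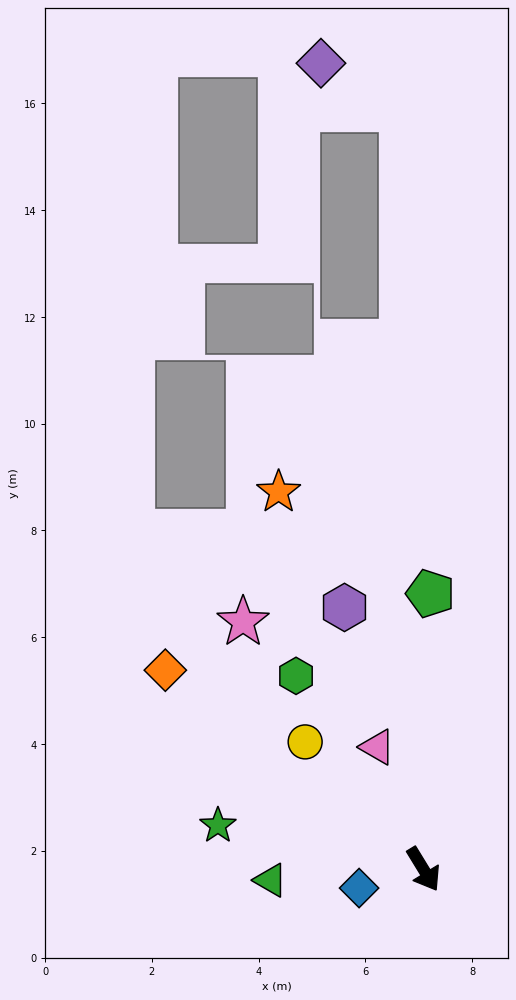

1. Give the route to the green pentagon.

turn left 147°, forward 5.2 m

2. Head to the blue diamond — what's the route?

turn right 105°, forward 1.3 m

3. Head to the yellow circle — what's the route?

turn right 169°, forward 3.3 m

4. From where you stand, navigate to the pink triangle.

turn left 169°, forward 2.4 m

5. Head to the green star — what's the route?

turn right 133°, forward 3.9 m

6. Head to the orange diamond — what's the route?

turn right 159°, forward 6.1 m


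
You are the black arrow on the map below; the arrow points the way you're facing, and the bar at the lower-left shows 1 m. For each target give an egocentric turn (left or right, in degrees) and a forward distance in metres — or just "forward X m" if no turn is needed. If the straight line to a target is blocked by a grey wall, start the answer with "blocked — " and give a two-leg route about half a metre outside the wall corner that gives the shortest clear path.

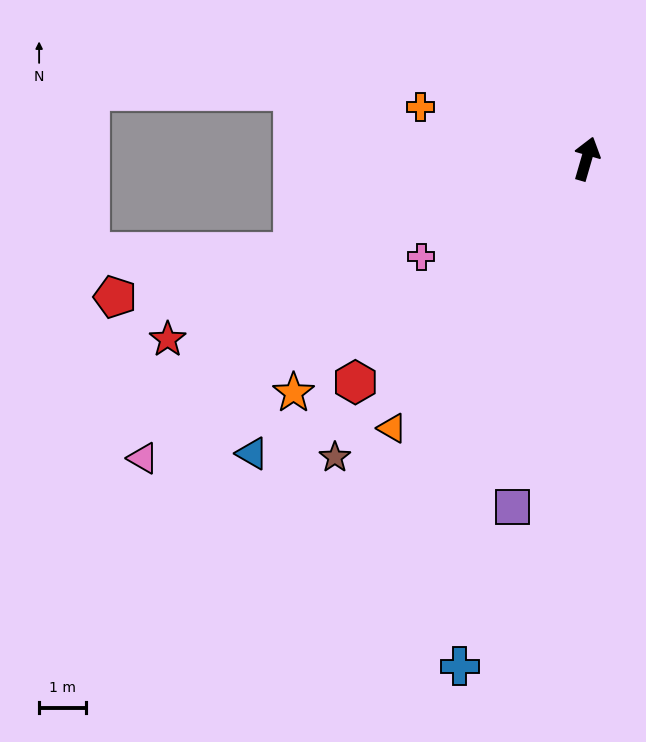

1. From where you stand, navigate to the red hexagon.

turn left 150°, forward 6.9 m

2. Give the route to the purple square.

turn right 176°, forward 7.7 m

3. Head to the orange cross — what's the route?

turn left 89°, forward 3.7 m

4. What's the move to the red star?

turn left 129°, forward 9.8 m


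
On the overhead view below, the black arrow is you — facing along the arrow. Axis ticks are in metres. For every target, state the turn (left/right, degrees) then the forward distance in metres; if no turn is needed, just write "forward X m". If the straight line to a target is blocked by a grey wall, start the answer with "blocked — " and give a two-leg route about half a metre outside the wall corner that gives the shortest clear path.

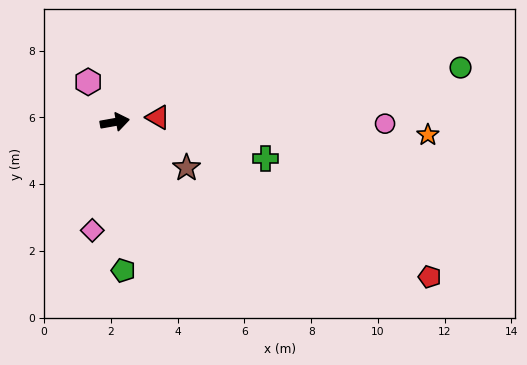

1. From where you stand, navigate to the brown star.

turn right 43°, forward 2.5 m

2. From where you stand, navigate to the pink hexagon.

turn left 113°, forward 1.4 m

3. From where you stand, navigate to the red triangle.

turn right 4°, forward 1.3 m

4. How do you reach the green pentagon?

turn right 97°, forward 4.5 m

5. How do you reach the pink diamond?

turn right 112°, forward 3.3 m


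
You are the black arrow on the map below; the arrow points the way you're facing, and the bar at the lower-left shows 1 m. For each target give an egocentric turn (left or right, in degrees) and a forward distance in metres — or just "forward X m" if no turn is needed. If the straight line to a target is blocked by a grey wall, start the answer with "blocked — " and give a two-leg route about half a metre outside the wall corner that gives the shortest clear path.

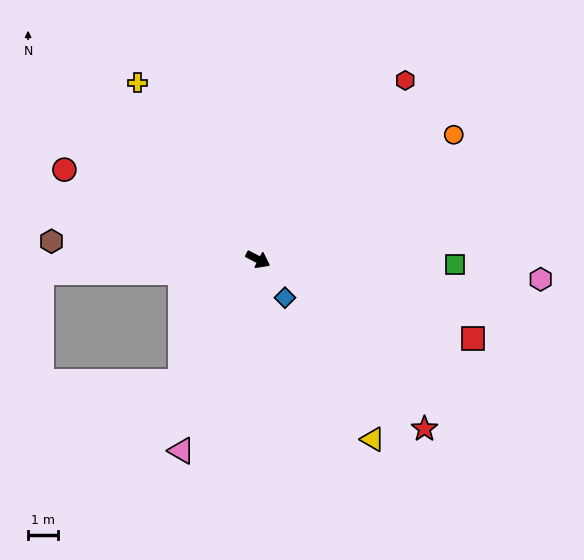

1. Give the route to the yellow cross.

turn left 152°, forward 7.1 m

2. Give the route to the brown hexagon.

turn right 158°, forward 6.9 m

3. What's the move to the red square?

turn left 7°, forward 7.6 m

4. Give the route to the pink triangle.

turn right 84°, forward 6.8 m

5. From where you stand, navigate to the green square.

turn left 26°, forward 6.5 m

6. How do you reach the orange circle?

turn left 60°, forward 7.7 m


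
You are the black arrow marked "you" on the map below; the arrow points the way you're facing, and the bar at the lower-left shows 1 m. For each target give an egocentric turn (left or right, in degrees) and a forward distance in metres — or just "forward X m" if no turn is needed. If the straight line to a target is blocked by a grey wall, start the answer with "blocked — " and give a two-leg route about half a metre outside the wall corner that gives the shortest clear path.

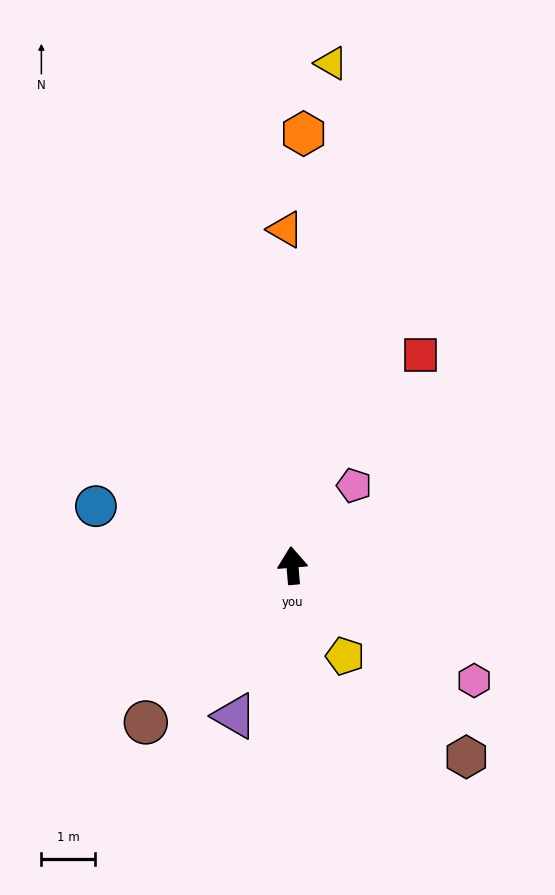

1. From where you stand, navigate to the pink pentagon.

turn right 42°, forward 1.9 m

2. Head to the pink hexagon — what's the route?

turn right 127°, forward 4.0 m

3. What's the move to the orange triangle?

turn right 4°, forward 6.3 m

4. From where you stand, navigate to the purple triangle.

turn left 154°, forward 3.0 m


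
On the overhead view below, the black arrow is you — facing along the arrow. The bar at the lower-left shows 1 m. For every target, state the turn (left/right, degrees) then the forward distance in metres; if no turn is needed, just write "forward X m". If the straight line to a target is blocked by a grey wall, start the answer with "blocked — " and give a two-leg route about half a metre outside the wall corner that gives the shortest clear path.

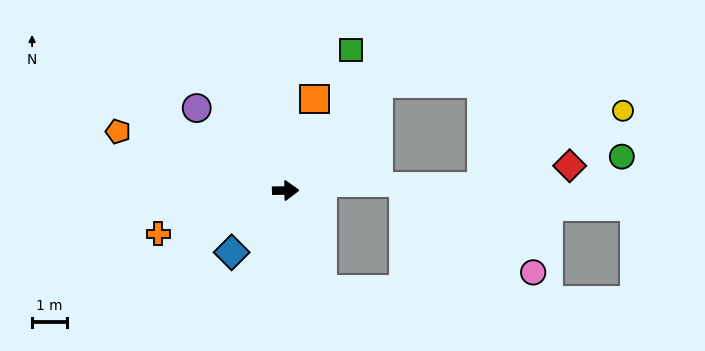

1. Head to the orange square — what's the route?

turn left 72°, forward 2.7 m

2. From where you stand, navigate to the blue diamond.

turn right 132°, forward 2.3 m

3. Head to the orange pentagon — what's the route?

turn left 160°, forward 5.0 m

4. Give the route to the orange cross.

turn right 162°, forward 3.8 m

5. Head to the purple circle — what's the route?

turn left 136°, forward 3.4 m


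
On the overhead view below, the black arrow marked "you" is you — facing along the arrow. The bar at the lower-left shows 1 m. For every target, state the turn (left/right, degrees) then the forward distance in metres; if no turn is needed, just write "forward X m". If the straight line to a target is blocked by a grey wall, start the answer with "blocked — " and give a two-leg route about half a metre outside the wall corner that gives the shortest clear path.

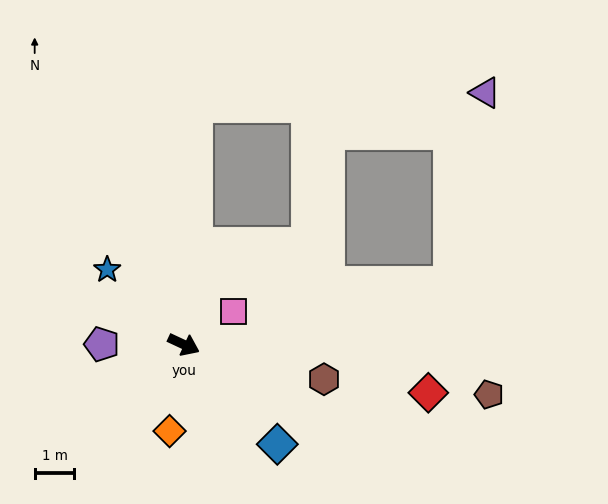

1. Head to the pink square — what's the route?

turn left 59°, forward 1.5 m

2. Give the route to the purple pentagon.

turn right 155°, forward 2.1 m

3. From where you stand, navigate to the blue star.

turn left 161°, forward 2.7 m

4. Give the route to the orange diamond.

turn right 74°, forward 2.2 m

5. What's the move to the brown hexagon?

turn left 11°, forward 3.6 m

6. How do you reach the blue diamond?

turn right 22°, forward 3.4 m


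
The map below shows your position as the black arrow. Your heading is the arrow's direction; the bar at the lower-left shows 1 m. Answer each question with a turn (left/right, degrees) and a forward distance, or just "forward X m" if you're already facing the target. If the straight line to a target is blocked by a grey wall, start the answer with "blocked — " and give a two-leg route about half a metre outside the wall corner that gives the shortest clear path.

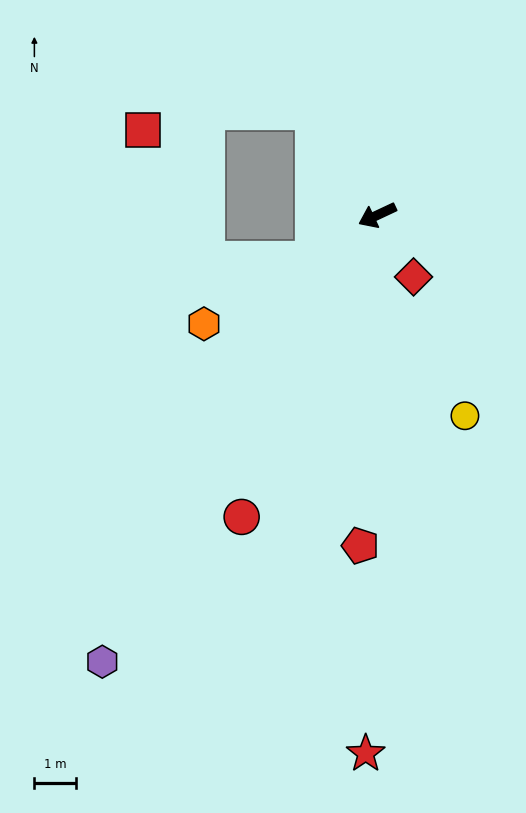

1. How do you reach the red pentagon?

turn left 62°, forward 7.9 m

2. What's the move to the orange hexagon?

turn left 7°, forward 4.9 m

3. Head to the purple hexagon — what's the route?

turn left 33°, forward 12.5 m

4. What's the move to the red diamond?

turn left 95°, forward 1.7 m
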